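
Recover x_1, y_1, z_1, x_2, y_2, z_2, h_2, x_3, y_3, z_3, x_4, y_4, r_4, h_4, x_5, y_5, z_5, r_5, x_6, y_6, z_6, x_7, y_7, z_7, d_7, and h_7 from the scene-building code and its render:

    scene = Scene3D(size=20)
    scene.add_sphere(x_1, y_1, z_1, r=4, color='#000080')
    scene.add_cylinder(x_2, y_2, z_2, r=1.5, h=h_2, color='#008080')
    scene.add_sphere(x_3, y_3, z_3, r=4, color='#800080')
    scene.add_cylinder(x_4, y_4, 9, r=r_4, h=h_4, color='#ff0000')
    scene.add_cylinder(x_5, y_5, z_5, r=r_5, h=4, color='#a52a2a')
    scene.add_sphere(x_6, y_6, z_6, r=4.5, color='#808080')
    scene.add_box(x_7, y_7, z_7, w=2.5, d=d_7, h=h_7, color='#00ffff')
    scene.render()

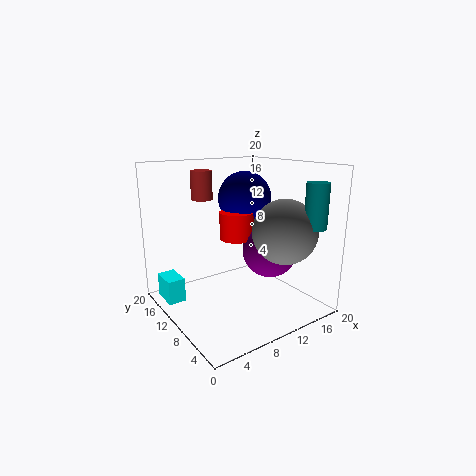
x_1 = 14
y_1 = 14
z_1 = 14.5
x_2 = 17
y_2 = 2.5
z_2 = 12
h_2 = 6
x_3 = 15
y_3 = 9
z_3 = 7.5
x_4 = 11.5
y_4 = 12.5
r_4 = 2.5
h_4 = 4
x_5 = 7
y_5 = 14.5
z_5 = 15
r_5 = 1.5
x_6 = 15
y_6 = 6
z_6 = 11
x_7 = 1
y_7 = 14
z_7 = 0.5
d_7 = 4
h_7 = 3.5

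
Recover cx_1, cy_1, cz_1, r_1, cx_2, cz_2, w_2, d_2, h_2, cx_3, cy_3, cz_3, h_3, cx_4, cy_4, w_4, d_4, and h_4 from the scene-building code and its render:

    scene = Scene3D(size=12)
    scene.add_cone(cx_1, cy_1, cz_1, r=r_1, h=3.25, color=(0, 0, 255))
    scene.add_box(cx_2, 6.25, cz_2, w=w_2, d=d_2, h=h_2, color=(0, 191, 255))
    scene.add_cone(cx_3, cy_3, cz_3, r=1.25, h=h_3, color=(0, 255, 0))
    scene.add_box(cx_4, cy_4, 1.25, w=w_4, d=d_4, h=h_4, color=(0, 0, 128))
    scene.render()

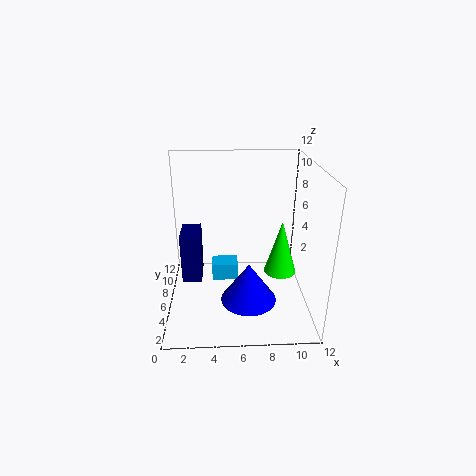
cx_1 = 6.75
cy_1 = 3.75
cz_1 = 1.5
r_1 = 2.25
cx_2 = 3.75
cz_2 = 1.75
w_2 = 2.25
d_2 = 1.75
h_2 = 1.5
cx_3 = 9.25
cy_3 = 4
cz_3 = 4
h_3 = 4.25
cx_4 = 1
cy_4 = 6.75
w_4 = 1.75
d_4 = 3
h_4 = 4.5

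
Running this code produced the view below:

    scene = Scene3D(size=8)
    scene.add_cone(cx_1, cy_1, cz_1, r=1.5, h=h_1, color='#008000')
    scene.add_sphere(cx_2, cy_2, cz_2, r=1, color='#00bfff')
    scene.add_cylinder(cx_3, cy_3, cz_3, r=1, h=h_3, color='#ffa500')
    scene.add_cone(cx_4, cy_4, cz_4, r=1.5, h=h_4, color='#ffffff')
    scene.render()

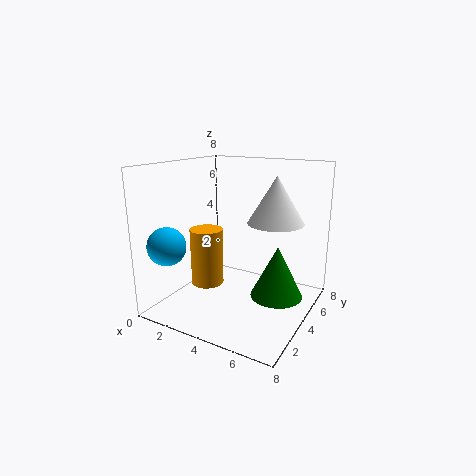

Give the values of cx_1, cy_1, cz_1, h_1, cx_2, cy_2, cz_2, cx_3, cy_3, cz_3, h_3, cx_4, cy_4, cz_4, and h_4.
cx_1 = 6, cy_1 = 5, cz_1 = 0.5, h_1 = 3, cx_2 = 1.5, cy_2 = 1, cz_2 = 4, cx_3 = 1.5, cy_3 = 4.5, cz_3 = 0.5, h_3 = 3.5, cx_4 = 6, cy_4 = 4.5, cz_4 = 5, h_4 = 2.5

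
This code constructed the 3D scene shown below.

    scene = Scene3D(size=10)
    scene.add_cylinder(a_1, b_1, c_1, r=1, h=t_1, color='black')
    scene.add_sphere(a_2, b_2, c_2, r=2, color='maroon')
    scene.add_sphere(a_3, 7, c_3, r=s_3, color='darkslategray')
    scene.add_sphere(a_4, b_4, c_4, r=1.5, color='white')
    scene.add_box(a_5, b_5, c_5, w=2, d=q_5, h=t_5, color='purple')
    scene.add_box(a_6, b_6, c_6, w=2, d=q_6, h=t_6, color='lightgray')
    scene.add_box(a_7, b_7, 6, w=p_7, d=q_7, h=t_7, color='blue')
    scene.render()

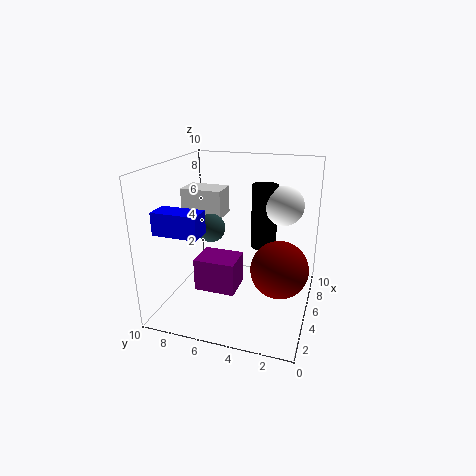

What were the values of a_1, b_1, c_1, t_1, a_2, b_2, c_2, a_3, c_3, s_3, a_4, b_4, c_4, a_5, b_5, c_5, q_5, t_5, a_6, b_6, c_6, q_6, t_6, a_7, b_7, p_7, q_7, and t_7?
a_1 = 8.5; b_1 = 4; c_1 = 3; t_1 = 5; a_2 = 5; b_2 = 2; c_2 = 3; a_3 = 5; c_3 = 5.5; s_3 = 1; a_4 = 8.5; b_4 = 2.5; c_4 = 6.5; a_5 = 1; b_5 = 4; c_5 = 3; q_5 = 2.5; t_5 = 2; a_6 = 5.5; b_6 = 6.5; c_6 = 6; q_6 = 3; t_6 = 2; a_7 = 1.5; b_7 = 6.5; p_7 = 1.5; q_7 = 3; t_7 = 1.5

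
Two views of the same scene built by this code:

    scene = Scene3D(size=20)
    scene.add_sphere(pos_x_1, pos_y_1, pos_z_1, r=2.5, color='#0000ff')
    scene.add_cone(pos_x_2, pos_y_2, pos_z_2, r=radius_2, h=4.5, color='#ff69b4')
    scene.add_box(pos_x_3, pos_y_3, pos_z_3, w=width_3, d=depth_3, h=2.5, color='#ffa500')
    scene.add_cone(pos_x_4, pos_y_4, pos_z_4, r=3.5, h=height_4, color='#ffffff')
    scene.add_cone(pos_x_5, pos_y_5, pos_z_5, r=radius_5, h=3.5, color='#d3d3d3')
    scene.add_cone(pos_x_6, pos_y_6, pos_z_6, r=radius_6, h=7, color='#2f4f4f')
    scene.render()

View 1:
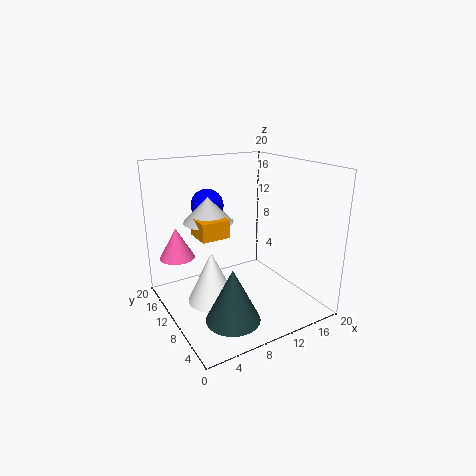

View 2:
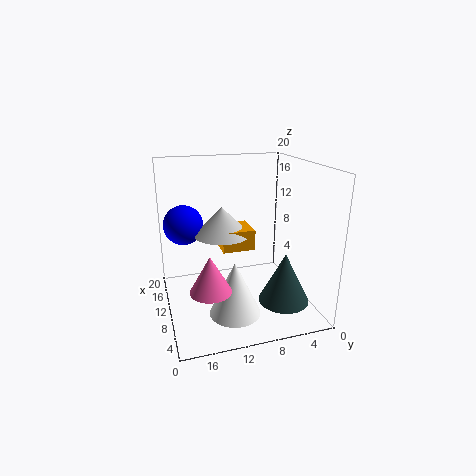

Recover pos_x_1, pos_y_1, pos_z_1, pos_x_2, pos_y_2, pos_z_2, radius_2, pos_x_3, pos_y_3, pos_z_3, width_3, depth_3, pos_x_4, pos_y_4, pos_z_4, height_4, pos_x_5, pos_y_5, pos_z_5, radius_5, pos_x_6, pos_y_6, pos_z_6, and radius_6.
pos_x_1 = 9, pos_y_1 = 17.5, pos_z_1 = 13, pos_x_2 = 3, pos_y_2 = 15.5, pos_z_2 = 6.5, radius_2 = 2.5, pos_x_3 = 4.5, pos_y_3 = 9.5, pos_z_3 = 10.5, width_3 = 4, depth_3 = 4, pos_x_4 = 6.5, pos_y_4 = 11.5, pos_z_4 = 0.5, height_4 = 7.5, pos_x_5 = 7, pos_y_5 = 13, pos_z_5 = 12, radius_5 = 3.5, pos_x_6 = 6, pos_y_6 = 4.5, pos_z_6 = 1.5, radius_6 = 3.5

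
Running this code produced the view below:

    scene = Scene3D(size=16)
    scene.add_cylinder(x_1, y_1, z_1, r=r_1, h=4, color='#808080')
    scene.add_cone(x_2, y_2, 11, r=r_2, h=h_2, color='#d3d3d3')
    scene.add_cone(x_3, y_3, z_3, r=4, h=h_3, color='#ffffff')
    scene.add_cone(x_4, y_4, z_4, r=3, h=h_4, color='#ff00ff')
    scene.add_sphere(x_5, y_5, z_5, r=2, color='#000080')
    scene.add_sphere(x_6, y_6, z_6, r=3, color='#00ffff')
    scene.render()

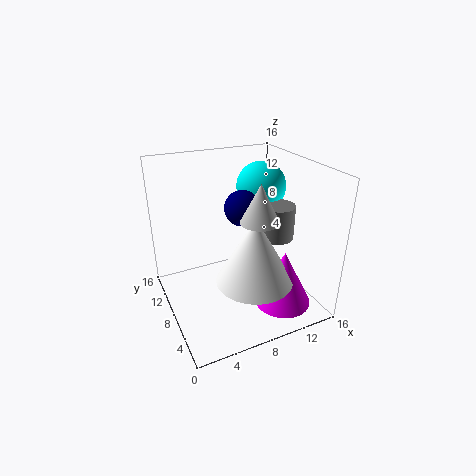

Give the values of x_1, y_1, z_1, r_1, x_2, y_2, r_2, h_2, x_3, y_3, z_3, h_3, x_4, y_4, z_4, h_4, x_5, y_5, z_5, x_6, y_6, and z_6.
x_1 = 13
y_1 = 8
z_1 = 7
r_1 = 2
x_2 = 9
y_2 = 5
r_2 = 2
h_2 = 4
x_3 = 8
y_3 = 4
z_3 = 5
h_3 = 7
x_4 = 11
y_4 = 3
z_4 = 2
h_4 = 6
x_5 = 9
y_5 = 9
z_5 = 11
x_6 = 13
y_6 = 12
z_6 = 12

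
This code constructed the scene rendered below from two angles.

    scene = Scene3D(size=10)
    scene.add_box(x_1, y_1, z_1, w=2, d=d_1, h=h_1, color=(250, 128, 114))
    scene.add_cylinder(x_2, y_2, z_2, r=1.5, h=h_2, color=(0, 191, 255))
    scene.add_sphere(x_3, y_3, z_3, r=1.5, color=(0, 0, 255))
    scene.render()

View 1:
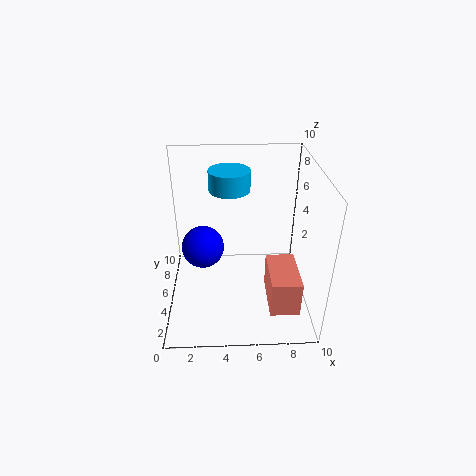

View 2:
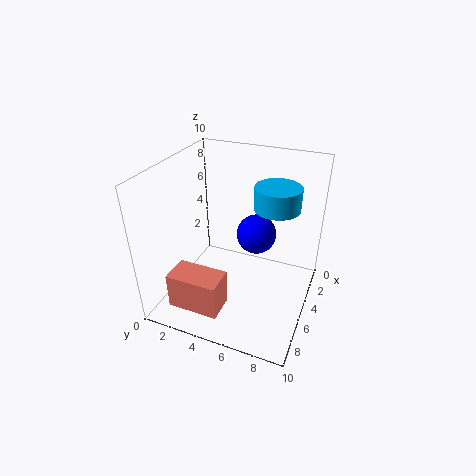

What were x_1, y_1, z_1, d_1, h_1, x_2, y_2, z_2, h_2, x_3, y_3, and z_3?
x_1 = 7, y_1 = 1.5, z_1 = 1, d_1 = 3.5, h_1 = 2.5, x_2 = 4.5, y_2 = 7.5, z_2 = 7.5, h_2 = 1.5, x_3 = 2.5, y_3 = 5.5, z_3 = 4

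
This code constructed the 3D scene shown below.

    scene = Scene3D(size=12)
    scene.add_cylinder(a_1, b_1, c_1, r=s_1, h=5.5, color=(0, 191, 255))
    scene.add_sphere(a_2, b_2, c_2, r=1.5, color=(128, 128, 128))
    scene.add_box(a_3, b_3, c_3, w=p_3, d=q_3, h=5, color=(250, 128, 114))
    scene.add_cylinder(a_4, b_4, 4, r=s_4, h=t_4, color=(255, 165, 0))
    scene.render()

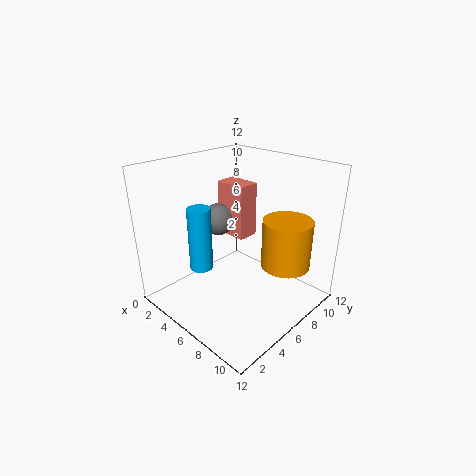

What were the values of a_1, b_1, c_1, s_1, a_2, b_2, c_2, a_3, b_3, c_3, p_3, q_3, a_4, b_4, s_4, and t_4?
a_1 = 3.5; b_1 = 4; c_1 = 3; s_1 = 1; a_2 = 2; b_2 = 7.5; c_2 = 6; a_3 = 1.5; b_3 = 8; c_3 = 4.5; p_3 = 3; q_3 = 2; a_4 = 9.5; b_4 = 8; s_4 = 2; t_4 = 4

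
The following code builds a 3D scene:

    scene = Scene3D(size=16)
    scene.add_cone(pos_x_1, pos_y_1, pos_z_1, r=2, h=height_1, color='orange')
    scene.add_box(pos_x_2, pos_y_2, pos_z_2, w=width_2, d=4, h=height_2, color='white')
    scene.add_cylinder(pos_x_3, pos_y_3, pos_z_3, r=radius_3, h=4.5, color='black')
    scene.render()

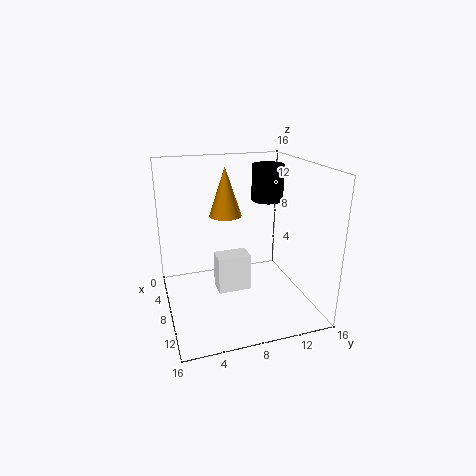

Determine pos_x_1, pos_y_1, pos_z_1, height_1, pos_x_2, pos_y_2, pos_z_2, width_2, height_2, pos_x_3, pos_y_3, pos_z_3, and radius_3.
pos_x_1 = 3
pos_y_1 = 8
pos_z_1 = 9
height_1 = 6
pos_x_2 = 4.5
pos_y_2 = 6
pos_z_2 = 0.5
width_2 = 2.5
height_2 = 4.5
pos_x_3 = 3
pos_y_3 = 13.5
pos_z_3 = 10.5
radius_3 = 2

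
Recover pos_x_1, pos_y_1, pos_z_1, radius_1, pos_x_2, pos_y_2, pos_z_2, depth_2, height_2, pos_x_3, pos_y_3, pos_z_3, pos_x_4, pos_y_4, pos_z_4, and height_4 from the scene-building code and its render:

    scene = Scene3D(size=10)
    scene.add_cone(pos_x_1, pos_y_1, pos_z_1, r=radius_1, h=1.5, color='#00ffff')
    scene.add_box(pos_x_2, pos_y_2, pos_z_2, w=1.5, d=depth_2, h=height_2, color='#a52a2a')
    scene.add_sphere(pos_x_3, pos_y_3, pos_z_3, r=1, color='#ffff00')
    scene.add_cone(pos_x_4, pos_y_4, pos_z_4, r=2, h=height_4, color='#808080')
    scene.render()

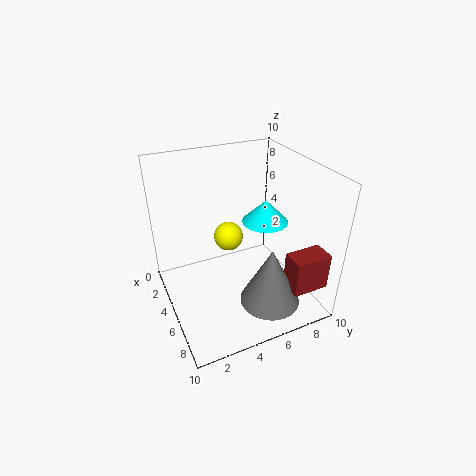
pos_x_1 = 6; pos_y_1 = 6.5; pos_z_1 = 6.5; radius_1 = 1.5; pos_x_2 = 8; pos_y_2 = 7; pos_z_2 = 2.5; depth_2 = 2.5; height_2 = 2.5; pos_x_3 = 4.5; pos_y_3 = 4.5; pos_z_3 = 5; pos_x_4 = 8; pos_y_4 = 6; pos_z_4 = 1.5; height_4 = 4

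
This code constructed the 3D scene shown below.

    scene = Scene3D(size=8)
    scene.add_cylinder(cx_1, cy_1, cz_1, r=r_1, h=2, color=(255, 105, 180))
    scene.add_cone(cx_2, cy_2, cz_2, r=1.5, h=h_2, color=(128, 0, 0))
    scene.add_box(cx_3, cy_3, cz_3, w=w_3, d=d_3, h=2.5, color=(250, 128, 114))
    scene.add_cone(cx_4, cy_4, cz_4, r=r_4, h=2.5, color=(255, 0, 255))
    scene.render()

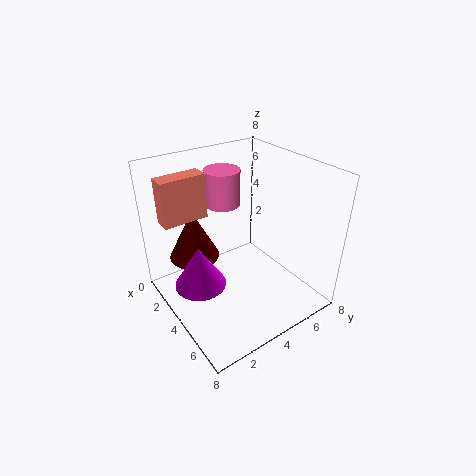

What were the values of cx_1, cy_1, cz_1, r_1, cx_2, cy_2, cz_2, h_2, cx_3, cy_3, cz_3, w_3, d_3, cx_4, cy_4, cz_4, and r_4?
cx_1 = 2.5, cy_1 = 4, cz_1 = 5.5, r_1 = 1, cx_2 = 1.5, cy_2 = 2.5, cz_2 = 2, h_2 = 3, cx_3 = 1.5, cy_3 = 0.5, cz_3 = 5, w_3 = 1, d_3 = 2.5, cx_4 = 3, cy_4 = 2, cz_4 = 1, r_4 = 1.5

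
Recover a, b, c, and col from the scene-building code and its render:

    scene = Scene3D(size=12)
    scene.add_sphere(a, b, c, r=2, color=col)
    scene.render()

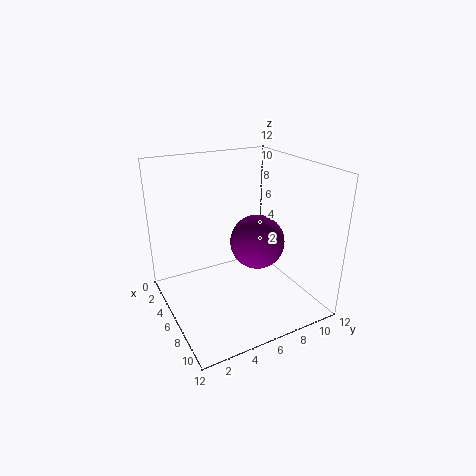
a = 9
b = 6
c = 7
col = 'purple'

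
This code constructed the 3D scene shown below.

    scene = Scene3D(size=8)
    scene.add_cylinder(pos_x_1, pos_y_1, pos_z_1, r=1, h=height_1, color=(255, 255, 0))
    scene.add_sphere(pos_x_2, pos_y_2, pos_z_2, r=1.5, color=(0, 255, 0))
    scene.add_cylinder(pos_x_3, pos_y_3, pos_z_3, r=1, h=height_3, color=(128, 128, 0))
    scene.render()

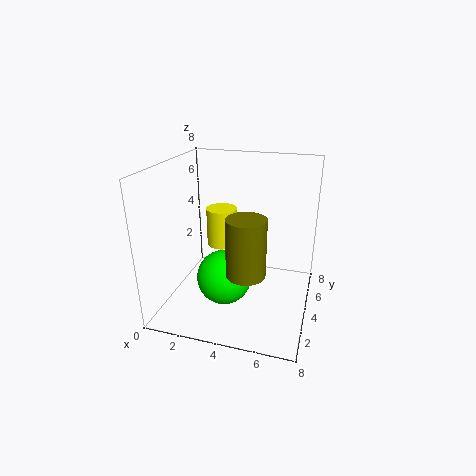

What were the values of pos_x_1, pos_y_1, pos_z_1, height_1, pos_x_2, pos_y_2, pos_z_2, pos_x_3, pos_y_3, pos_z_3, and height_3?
pos_x_1 = 2
pos_y_1 = 7
pos_z_1 = 2
height_1 = 2.5
pos_x_2 = 3.5
pos_y_2 = 3
pos_z_2 = 2
pos_x_3 = 5
pos_y_3 = 2
pos_z_3 = 3
height_3 = 3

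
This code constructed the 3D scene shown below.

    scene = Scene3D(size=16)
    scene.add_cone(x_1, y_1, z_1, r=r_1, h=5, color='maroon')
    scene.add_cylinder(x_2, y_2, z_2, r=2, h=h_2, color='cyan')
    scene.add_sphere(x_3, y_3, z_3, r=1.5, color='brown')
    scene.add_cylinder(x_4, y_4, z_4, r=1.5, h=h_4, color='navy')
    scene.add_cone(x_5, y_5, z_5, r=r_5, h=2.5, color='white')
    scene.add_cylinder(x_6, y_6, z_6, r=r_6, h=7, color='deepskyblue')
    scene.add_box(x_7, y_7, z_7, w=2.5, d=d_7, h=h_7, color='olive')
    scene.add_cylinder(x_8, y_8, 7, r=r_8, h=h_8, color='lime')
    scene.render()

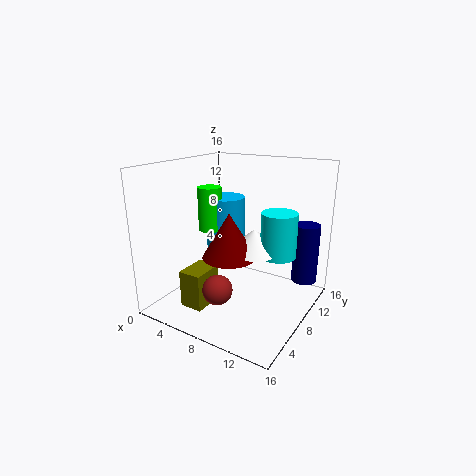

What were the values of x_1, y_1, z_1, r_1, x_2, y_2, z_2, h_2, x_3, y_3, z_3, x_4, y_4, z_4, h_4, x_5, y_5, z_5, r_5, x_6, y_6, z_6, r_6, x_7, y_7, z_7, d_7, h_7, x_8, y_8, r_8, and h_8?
x_1 = 7.5, y_1 = 7, z_1 = 6, r_1 = 3, x_2 = 12, y_2 = 10, z_2 = 6, h_2 = 5, x_3 = 9, y_3 = 2.5, z_3 = 4.5, x_4 = 14, y_4 = 13.5, z_4 = 2, h_4 = 7, x_5 = 9.5, y_5 = 9, z_5 = 6.5, r_5 = 3, x_6 = 3, y_6 = 13, z_6 = 4, r_6 = 2.5, x_7 = 4.5, y_7 = 2, z_7 = 1.5, d_7 = 3.5, h_7 = 4, x_8 = 2, y_8 = 11, r_8 = 1.5, h_8 = 5.5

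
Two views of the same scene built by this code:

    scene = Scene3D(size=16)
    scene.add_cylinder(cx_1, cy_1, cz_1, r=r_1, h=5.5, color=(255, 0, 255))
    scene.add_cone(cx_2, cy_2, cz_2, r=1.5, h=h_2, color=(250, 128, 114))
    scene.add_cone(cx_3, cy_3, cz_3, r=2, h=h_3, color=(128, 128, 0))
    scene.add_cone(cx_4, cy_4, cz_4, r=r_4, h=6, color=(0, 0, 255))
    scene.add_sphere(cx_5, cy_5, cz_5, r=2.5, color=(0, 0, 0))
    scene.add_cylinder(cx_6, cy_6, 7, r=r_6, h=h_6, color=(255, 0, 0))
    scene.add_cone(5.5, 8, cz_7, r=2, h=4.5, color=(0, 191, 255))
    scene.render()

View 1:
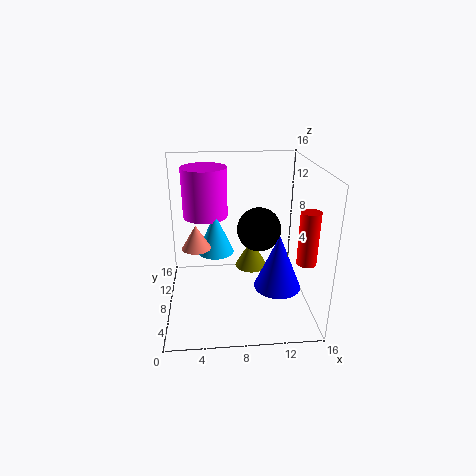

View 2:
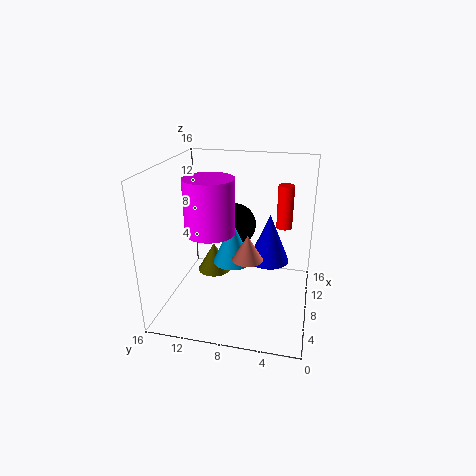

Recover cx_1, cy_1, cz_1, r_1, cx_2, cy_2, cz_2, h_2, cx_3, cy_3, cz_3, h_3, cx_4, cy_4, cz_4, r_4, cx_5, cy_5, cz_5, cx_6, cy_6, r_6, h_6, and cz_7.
cx_1 = 4.5
cy_1 = 10
cz_1 = 10
r_1 = 2.5
cx_2 = 3.5
cy_2 = 6
cz_2 = 8
h_2 = 2.5
cx_3 = 10
cy_3 = 11.5
cz_3 = 2.5
h_3 = 3.5
cx_4 = 12
cy_4 = 5
cz_4 = 3.5
r_4 = 2.5
cx_5 = 10.5
cy_5 = 9
cz_5 = 8.5
cx_6 = 14.5
cy_6 = 3.5
r_6 = 1
h_6 = 5.5
cz_7 = 6.5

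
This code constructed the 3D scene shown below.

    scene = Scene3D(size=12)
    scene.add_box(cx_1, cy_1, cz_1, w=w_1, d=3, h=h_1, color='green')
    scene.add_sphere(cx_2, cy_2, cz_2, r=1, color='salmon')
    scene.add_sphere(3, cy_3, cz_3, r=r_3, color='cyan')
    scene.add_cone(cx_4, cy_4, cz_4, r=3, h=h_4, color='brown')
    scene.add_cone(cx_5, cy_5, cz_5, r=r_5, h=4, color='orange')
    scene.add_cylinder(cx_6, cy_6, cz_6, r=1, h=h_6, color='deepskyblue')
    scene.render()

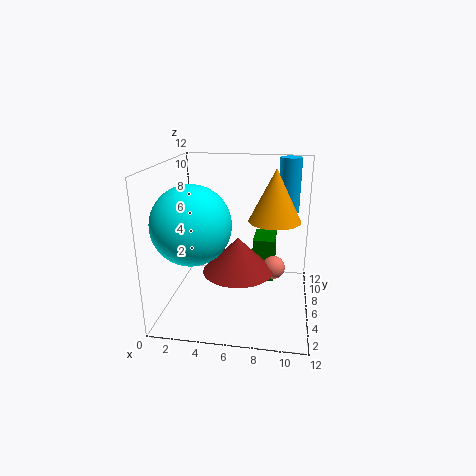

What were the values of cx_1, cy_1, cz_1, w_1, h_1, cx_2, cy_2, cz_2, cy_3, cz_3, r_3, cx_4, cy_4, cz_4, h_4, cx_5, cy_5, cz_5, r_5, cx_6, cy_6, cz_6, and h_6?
cx_1 = 7
cy_1 = 8
cz_1 = 1
w_1 = 2
h_1 = 4
cx_2 = 9
cy_2 = 7
cz_2 = 3
cy_3 = 3
cz_3 = 8
r_3 = 3
cx_4 = 6
cy_4 = 6
cz_4 = 3
h_4 = 3
cx_5 = 9
cy_5 = 5
cz_5 = 8
r_5 = 2
cx_6 = 10
cy_6 = 11
cz_6 = 7
h_6 = 5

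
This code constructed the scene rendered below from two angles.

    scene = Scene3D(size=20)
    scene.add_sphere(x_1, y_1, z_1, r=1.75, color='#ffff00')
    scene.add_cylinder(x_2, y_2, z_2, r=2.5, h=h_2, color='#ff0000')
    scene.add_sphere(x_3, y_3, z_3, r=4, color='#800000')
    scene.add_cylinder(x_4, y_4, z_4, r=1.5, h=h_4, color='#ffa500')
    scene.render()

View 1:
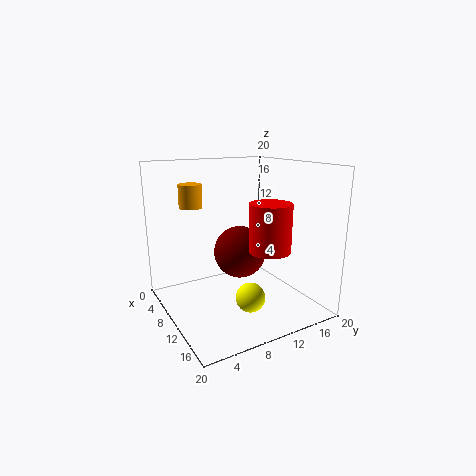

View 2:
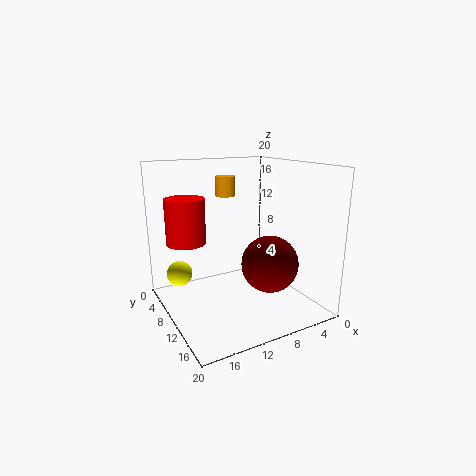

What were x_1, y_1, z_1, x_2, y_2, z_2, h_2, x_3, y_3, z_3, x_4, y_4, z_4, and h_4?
x_1 = 17.75
y_1 = 7.25
z_1 = 5.25
x_2 = 17.5
y_2 = 10
z_2 = 10.5
h_2 = 5.75
x_3 = 6.25
y_3 = 12.5
z_3 = 6.25
x_4 = 8.75
y_4 = 3.75
z_4 = 14.75
h_4 = 3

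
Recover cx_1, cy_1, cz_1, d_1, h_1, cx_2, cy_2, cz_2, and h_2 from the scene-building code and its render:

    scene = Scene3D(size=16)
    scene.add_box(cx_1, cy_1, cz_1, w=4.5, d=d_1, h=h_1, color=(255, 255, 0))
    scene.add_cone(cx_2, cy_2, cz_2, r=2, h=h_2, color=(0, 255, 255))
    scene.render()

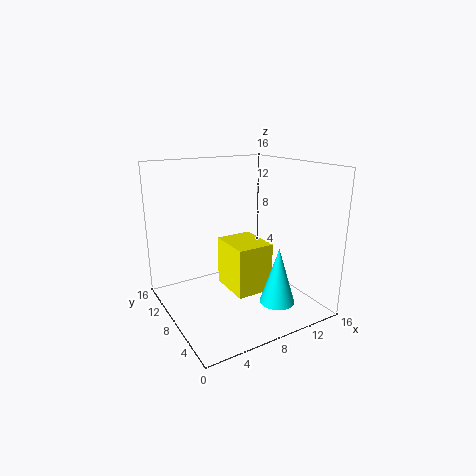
cx_1 = 8
cy_1 = 7.5
cz_1 = 0.5
d_1 = 5.5
h_1 = 6
cx_2 = 11.5
cy_2 = 5
cz_2 = 0.5
h_2 = 6.5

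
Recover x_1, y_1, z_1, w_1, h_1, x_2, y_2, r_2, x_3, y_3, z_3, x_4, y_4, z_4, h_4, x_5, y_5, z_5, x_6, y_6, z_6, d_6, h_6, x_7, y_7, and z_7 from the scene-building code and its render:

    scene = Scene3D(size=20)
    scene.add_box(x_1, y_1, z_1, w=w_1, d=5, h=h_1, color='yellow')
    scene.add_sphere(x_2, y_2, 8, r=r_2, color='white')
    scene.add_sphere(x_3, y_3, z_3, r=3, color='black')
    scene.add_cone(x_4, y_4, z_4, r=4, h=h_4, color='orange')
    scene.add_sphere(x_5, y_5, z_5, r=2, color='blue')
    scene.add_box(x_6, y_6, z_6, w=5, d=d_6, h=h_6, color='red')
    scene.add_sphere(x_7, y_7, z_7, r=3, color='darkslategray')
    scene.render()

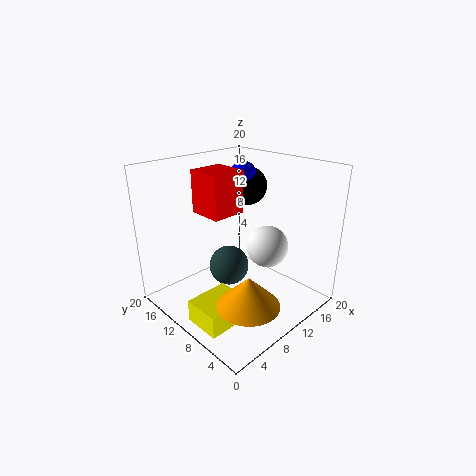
x_1 = 1
y_1 = 5
z_1 = 1
w_1 = 6
h_1 = 3
x_2 = 14
y_2 = 8
r_2 = 3
x_3 = 17
y_3 = 15
z_3 = 15
x_4 = 6
y_4 = 4
z_4 = 4
h_4 = 4
x_5 = 16
y_5 = 15
z_5 = 17
x_6 = 7
y_6 = 11
z_6 = 13
d_6 = 5
h_6 = 6
x_7 = 11
y_7 = 13
z_7 = 4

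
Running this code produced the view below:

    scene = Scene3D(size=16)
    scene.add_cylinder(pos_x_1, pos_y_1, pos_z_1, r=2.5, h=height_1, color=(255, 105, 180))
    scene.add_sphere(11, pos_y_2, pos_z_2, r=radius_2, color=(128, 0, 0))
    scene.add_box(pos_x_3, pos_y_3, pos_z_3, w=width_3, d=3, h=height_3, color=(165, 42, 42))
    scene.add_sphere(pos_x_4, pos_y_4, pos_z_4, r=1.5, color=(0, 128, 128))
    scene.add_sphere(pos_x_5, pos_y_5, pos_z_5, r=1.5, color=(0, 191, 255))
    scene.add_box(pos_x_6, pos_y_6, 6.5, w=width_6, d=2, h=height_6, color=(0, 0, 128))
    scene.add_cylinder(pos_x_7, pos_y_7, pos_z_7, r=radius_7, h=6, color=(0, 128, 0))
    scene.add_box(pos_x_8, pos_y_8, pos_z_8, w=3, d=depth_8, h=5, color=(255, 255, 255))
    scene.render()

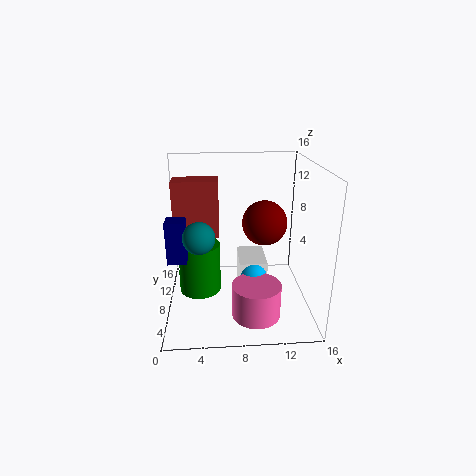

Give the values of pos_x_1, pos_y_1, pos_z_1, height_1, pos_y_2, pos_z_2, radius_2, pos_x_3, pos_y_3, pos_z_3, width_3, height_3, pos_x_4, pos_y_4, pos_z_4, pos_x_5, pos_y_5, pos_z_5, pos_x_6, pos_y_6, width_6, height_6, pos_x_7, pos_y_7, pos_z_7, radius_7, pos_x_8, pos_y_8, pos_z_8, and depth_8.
pos_x_1 = 9.5; pos_y_1 = 3; pos_z_1 = 1.5; height_1 = 3.5; pos_y_2 = 8.5; pos_z_2 = 9.5; radius_2 = 2.5; pos_x_3 = 0.5; pos_y_3 = 11.5; pos_z_3 = 6.5; width_3 = 5.5; height_3 = 7; pos_x_4 = 4; pos_y_4 = 2.5; pos_z_4 = 10.5; pos_x_5 = 9.5; pos_y_5 = 6; pos_z_5 = 4.5; pos_x_6 = 0.5; pos_y_6 = 5; width_6 = 2; height_6 = 4.5; pos_x_7 = 3.5; pos_y_7 = 10; pos_z_7 = 0.5; radius_7 = 2.5; pos_x_8 = 8; pos_y_8 = 5.5; pos_z_8 = 1; depth_8 = 4.5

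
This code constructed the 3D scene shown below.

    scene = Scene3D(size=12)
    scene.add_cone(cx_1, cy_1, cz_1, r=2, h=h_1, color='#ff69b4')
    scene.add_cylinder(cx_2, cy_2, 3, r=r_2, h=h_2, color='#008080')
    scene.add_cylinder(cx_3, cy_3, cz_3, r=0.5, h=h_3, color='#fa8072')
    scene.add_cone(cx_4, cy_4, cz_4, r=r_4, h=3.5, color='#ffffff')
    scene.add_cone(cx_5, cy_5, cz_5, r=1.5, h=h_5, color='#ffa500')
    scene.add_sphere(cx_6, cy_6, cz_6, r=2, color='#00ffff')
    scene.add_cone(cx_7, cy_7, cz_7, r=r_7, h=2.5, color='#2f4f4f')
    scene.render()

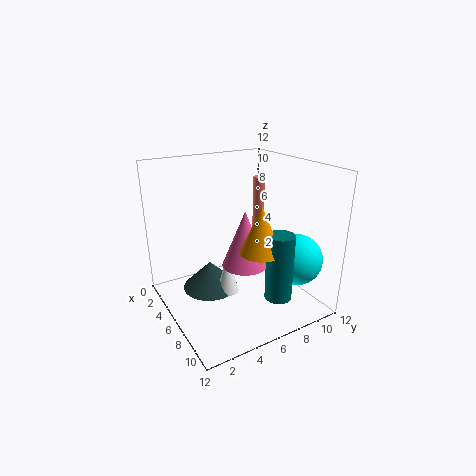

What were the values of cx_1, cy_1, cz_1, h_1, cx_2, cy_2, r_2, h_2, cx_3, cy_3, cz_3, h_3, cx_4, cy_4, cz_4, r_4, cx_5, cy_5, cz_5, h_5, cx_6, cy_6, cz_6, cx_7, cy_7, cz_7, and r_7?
cx_1 = 5.5, cy_1 = 7, cz_1 = 3, h_1 = 5, cx_2 = 11, cy_2 = 6.5, r_2 = 1, h_2 = 5, cx_3 = 4.5, cy_3 = 9, cz_3 = 5.5, h_3 = 5, cx_4 = 5, cy_4 = 5.5, cz_4 = 0.5, r_4 = 1, cx_5 = 10, cy_5 = 5.5, cz_5 = 6.5, h_5 = 3.5, cx_6 = 10, cy_6 = 9, cz_6 = 5, cx_7 = 3.5, cy_7 = 4.5, cz_7 = 0.5, r_7 = 2.5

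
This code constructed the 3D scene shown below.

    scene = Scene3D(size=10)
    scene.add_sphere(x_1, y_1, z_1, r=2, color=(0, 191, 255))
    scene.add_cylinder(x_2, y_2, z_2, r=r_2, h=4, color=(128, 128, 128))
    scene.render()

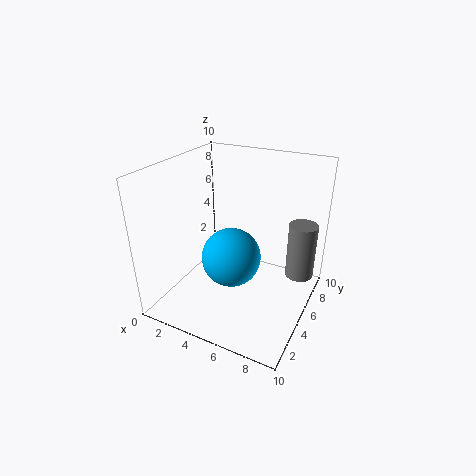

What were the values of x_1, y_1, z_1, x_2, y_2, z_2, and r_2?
x_1 = 5
y_1 = 4
z_1 = 4
x_2 = 9
y_2 = 7
z_2 = 2
r_2 = 1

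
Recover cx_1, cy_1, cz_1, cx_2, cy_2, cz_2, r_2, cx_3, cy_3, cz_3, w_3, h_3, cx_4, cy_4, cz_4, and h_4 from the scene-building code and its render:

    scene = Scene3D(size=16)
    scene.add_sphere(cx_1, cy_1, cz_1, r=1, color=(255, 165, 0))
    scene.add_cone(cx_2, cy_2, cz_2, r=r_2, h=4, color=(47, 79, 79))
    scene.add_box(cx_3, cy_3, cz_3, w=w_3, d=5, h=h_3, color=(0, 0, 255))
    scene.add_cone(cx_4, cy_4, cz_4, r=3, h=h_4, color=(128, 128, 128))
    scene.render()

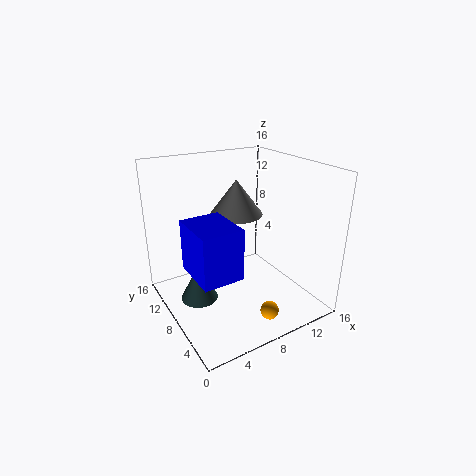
cx_1 = 9
cy_1 = 3
cz_1 = 1
cx_2 = 3
cy_2 = 8
cz_2 = 2
r_2 = 2
cx_3 = 1
cy_3 = 2
cz_3 = 7
w_3 = 4
h_3 = 5
cx_4 = 9
cy_4 = 10
cz_4 = 10
h_4 = 4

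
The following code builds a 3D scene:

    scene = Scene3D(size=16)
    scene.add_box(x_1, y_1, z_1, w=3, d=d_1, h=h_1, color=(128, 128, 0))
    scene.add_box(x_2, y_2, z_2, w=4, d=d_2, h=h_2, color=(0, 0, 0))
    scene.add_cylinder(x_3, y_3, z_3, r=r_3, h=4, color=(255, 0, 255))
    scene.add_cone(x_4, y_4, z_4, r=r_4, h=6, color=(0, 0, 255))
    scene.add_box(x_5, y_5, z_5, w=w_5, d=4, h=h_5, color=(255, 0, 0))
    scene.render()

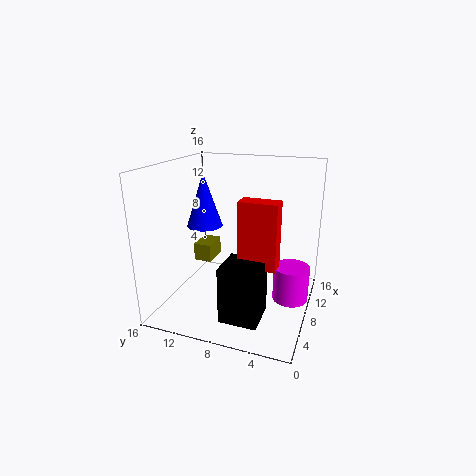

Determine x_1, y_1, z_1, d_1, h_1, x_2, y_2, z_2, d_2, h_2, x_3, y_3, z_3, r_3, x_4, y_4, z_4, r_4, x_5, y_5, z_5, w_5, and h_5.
x_1 = 7, y_1 = 11, z_1 = 5, d_1 = 2, h_1 = 2, x_2 = 2, y_2 = 4, z_2 = 1, d_2 = 4, h_2 = 6, x_3 = 9, y_3 = 2, z_3 = 1, r_3 = 2, x_4 = 8, y_4 = 12, z_4 = 9, r_4 = 2, x_5 = 5, y_5 = 3, z_5 = 6, w_5 = 2, h_5 = 7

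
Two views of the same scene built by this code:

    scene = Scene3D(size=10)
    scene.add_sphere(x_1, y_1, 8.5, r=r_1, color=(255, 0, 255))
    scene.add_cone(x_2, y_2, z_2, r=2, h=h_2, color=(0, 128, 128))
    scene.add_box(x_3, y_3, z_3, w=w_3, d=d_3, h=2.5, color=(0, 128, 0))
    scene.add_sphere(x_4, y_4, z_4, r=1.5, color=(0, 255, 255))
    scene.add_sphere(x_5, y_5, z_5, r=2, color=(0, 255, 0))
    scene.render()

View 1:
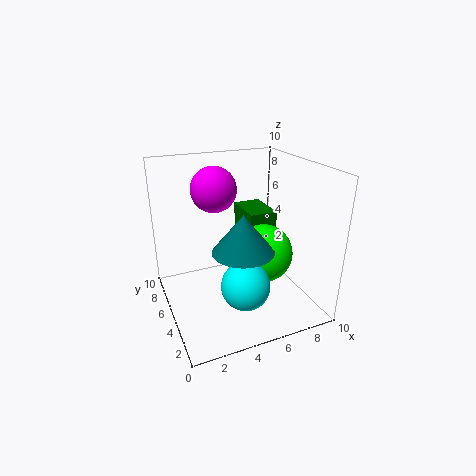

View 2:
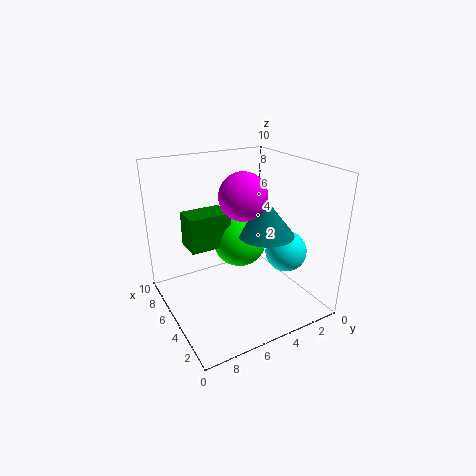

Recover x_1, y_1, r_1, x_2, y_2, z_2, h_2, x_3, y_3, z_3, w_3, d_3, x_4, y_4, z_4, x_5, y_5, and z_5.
x_1 = 3.5, y_1 = 5.5, r_1 = 1.5, x_2 = 4.5, y_2 = 3, z_2 = 5, h_2 = 2.5, x_3 = 6, y_3 = 5, z_3 = 4, w_3 = 2, d_3 = 3, x_4 = 4, y_4 = 1.5, z_4 = 3.5, x_5 = 6.5, y_5 = 4, z_5 = 4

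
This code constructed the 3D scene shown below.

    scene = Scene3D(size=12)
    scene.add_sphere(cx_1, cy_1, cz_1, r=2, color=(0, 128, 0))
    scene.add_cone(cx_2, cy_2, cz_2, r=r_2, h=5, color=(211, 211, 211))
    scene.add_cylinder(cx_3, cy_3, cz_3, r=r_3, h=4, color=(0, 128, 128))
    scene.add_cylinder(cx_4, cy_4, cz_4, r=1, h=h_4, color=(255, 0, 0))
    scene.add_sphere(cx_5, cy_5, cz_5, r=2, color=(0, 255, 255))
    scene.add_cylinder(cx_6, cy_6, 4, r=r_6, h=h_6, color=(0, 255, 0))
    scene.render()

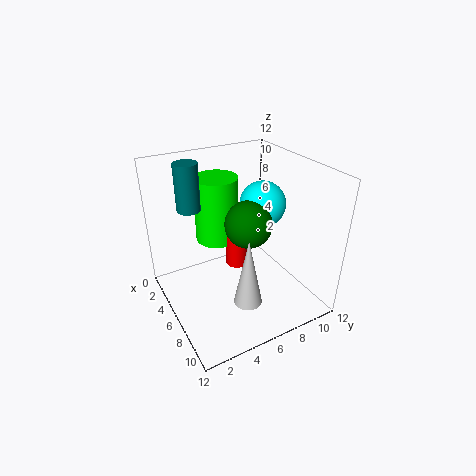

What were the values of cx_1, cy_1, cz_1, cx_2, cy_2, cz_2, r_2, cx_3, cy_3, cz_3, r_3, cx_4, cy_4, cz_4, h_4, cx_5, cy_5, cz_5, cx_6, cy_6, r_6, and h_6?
cx_1 = 6
cy_1 = 7
cz_1 = 7
cx_2 = 11
cy_2 = 4
cz_2 = 4
r_2 = 1
cx_3 = 3
cy_3 = 3
cz_3 = 8
r_3 = 1
cx_4 = 4
cy_4 = 7
cz_4 = 2
h_4 = 3
cx_5 = 5
cy_5 = 9
cz_5 = 8
cx_6 = 2
cy_6 = 6
r_6 = 2
h_6 = 6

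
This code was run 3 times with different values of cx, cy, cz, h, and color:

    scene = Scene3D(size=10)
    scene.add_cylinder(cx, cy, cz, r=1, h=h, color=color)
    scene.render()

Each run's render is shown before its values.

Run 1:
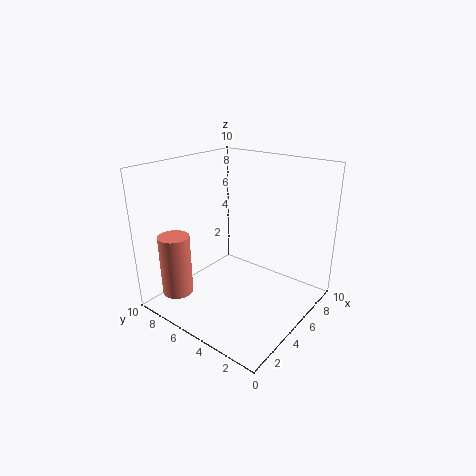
cx = 1
cy = 7
cz = 2
h = 4
color = 'salmon'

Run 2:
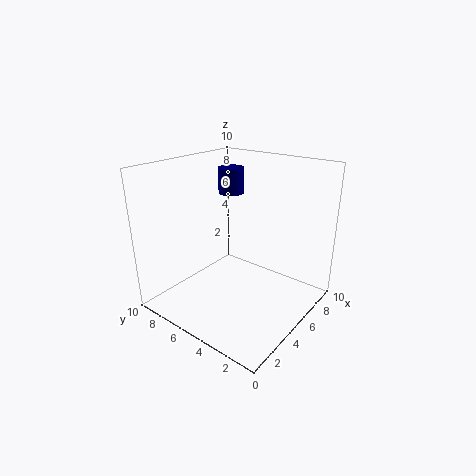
cx = 8
cy = 8
cz = 7
h = 2
color = 'navy'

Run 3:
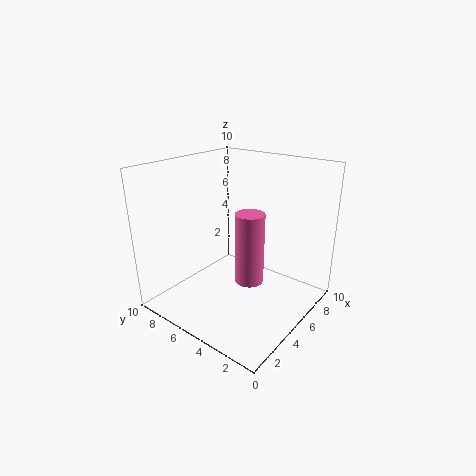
cx = 5
cy = 4
cz = 2
h = 5
color = 'hotpink'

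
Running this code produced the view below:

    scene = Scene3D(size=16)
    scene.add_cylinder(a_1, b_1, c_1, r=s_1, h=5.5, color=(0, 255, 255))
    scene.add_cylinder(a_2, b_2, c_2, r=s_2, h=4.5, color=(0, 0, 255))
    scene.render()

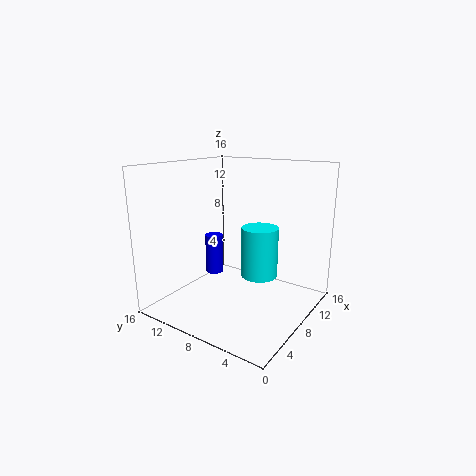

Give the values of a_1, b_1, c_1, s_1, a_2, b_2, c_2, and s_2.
a_1 = 8.5; b_1 = 5.5; c_1 = 4; s_1 = 2; a_2 = 7.5; b_2 = 11; c_2 = 3.5; s_2 = 1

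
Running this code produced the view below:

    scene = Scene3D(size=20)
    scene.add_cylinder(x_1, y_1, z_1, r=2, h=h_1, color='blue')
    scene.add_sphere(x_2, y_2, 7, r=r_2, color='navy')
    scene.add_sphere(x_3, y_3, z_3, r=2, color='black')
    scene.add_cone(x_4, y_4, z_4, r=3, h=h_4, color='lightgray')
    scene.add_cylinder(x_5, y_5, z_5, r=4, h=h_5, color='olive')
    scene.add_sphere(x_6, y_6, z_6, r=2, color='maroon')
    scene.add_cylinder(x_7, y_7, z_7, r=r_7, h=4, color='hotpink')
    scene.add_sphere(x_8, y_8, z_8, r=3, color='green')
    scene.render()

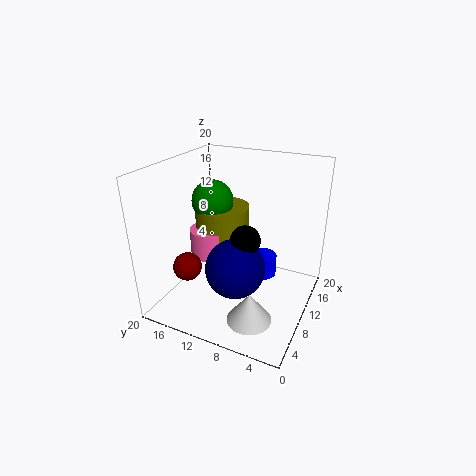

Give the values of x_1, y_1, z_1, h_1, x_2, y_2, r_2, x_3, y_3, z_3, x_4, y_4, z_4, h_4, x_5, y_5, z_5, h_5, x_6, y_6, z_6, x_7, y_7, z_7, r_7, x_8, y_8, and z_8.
x_1 = 12
y_1 = 7
z_1 = 4
h_1 = 3
x_2 = 7
y_2 = 9
r_2 = 4
x_3 = 8
y_3 = 8
z_3 = 11
x_4 = 5
y_4 = 6
z_4 = 1
h_4 = 4
x_5 = 13
y_5 = 14
z_5 = 8
h_5 = 5
x_6 = 6
y_6 = 16
z_6 = 6
x_7 = 11
y_7 = 15
z_7 = 6
r_7 = 3
x_8 = 12
y_8 = 15
z_8 = 14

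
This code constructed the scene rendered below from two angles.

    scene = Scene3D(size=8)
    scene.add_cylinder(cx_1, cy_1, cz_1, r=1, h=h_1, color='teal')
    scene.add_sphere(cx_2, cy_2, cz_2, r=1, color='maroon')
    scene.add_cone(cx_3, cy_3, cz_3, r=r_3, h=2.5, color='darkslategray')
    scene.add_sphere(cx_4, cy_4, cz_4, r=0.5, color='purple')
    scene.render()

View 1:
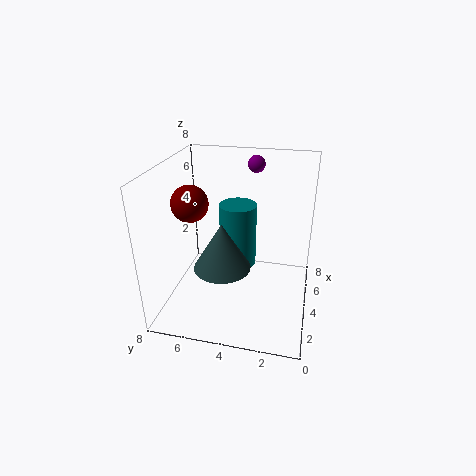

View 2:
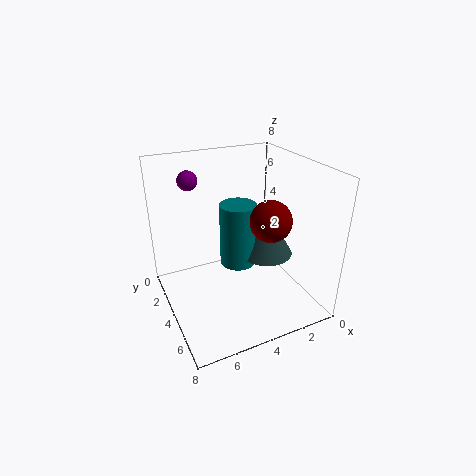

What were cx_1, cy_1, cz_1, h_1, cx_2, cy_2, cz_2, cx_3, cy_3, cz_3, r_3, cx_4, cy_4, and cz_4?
cx_1 = 4; cy_1 = 4; cz_1 = 2.5; h_1 = 3.5; cx_2 = 3.5; cy_2 = 6.5; cz_2 = 6; cx_3 = 2.5; cy_3 = 4.5; cz_3 = 3; r_3 = 1.5; cx_4 = 6.5; cy_4 = 3.5; cz_4 = 7.5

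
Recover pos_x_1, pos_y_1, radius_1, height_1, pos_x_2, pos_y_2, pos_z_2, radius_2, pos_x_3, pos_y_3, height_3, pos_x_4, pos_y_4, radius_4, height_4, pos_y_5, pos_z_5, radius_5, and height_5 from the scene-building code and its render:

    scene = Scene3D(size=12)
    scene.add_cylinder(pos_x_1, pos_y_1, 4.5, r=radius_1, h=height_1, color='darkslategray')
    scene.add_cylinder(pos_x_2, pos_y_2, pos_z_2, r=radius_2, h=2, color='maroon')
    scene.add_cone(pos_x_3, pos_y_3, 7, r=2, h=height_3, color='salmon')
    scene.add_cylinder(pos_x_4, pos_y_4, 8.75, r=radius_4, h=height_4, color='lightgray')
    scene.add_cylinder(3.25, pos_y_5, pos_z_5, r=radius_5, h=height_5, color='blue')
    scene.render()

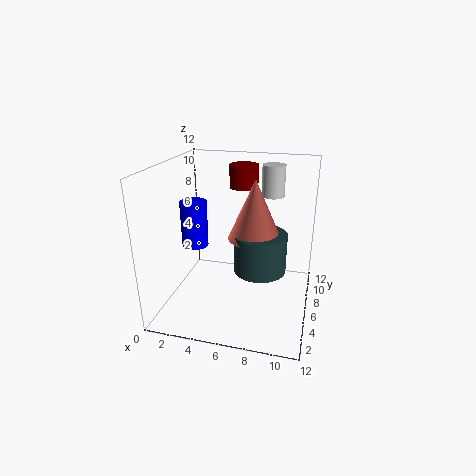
pos_x_1 = 8.25
pos_y_1 = 4
radius_1 = 2
height_1 = 3
pos_x_2 = 5.75
pos_y_2 = 9
pos_z_2 = 9.5
radius_2 = 1.25
pos_x_3 = 7.75
pos_y_3 = 4.25
height_3 = 4.5
pos_x_4 = 8.25
pos_y_4 = 9.5
radius_4 = 1
height_4 = 2.75
pos_y_5 = 3.5
pos_z_5 = 6.25
radius_5 = 1
height_5 = 3.5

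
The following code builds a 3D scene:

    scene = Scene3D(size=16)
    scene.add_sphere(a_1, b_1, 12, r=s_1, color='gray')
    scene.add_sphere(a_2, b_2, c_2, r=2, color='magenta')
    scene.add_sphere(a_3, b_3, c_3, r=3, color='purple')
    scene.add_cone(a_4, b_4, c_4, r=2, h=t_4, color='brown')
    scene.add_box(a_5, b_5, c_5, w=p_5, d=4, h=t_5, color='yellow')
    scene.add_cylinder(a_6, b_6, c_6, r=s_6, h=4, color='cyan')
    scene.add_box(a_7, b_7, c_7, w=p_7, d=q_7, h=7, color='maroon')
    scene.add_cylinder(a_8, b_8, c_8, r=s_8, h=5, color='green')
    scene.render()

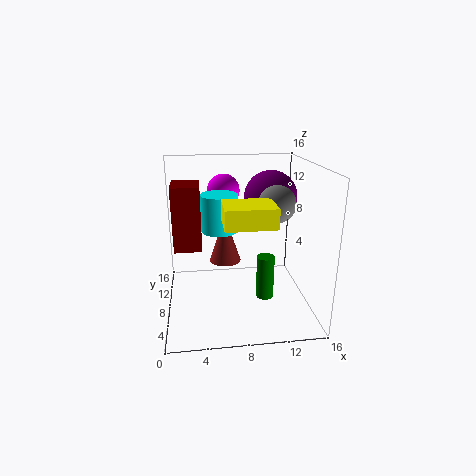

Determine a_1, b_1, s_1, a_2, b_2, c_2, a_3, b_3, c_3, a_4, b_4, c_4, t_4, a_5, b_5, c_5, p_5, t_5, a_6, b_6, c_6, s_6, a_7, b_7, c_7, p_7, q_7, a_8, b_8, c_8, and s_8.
a_1 = 12; b_1 = 7; s_1 = 2; a_2 = 7; b_2 = 14; c_2 = 12; a_3 = 12; b_3 = 10; c_3 = 12; a_4 = 7; b_4 = 13; c_4 = 3; t_4 = 6; a_5 = 6; b_5 = 2; c_5 = 11; p_5 = 5; t_5 = 2; a_6 = 6; b_6 = 8; c_6 = 9; s_6 = 2; a_7 = 1; b_7 = 7; c_7 = 7; p_7 = 3; q_7 = 4; a_8 = 11; b_8 = 7; c_8 = 1; s_8 = 1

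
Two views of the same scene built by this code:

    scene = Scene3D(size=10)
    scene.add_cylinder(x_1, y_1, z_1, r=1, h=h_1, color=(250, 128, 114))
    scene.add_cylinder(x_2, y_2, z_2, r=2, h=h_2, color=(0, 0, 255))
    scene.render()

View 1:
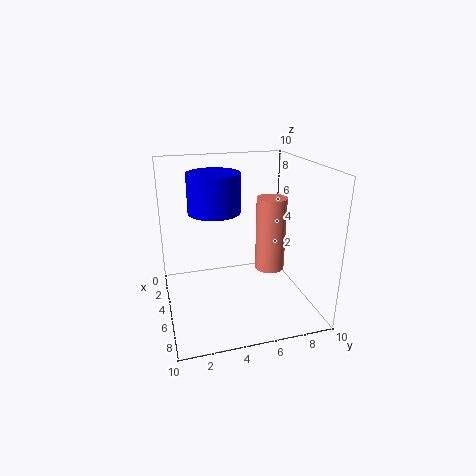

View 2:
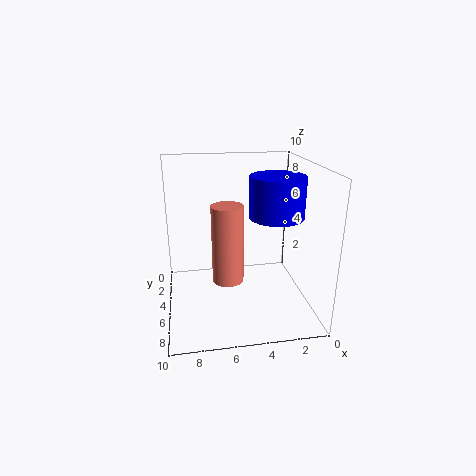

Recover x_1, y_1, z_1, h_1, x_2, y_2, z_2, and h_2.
x_1 = 6; y_1 = 7; z_1 = 3; h_1 = 5; x_2 = 2; y_2 = 4; z_2 = 6; h_2 = 3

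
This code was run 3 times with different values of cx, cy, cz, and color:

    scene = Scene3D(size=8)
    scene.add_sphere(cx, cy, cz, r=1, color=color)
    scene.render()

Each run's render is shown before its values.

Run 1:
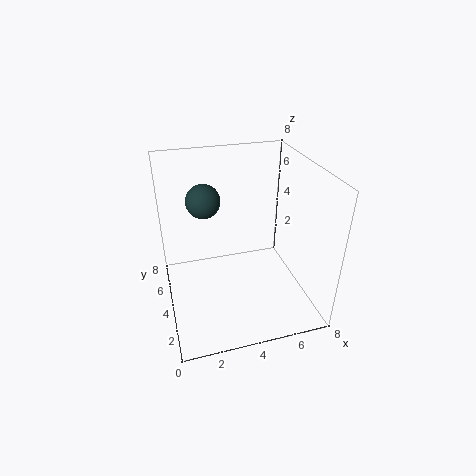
cx = 2.5, cy = 6, cz = 5.5, color = 'darkslategray'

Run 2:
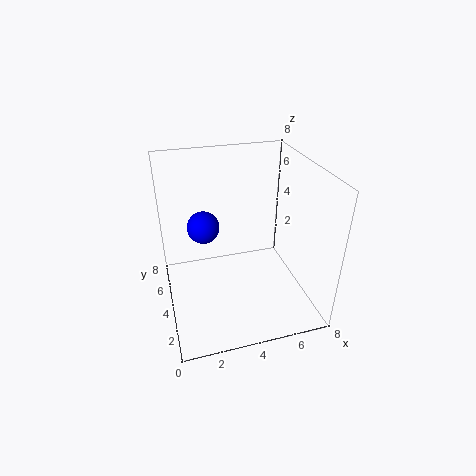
cx = 2.5, cy = 6.5, cz = 3.5, color = 'blue'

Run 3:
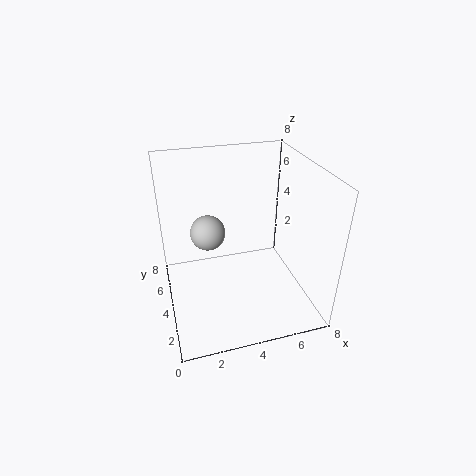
cx = 2.5, cy = 5, cz = 4, color = 'lightgray'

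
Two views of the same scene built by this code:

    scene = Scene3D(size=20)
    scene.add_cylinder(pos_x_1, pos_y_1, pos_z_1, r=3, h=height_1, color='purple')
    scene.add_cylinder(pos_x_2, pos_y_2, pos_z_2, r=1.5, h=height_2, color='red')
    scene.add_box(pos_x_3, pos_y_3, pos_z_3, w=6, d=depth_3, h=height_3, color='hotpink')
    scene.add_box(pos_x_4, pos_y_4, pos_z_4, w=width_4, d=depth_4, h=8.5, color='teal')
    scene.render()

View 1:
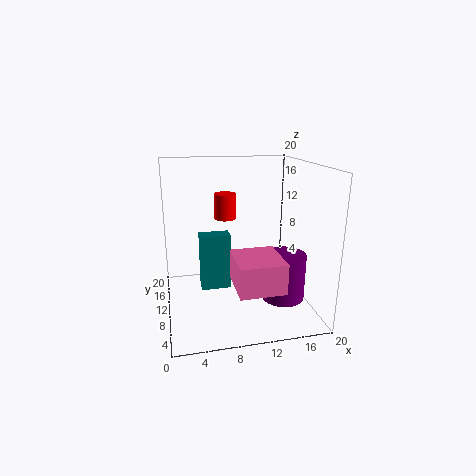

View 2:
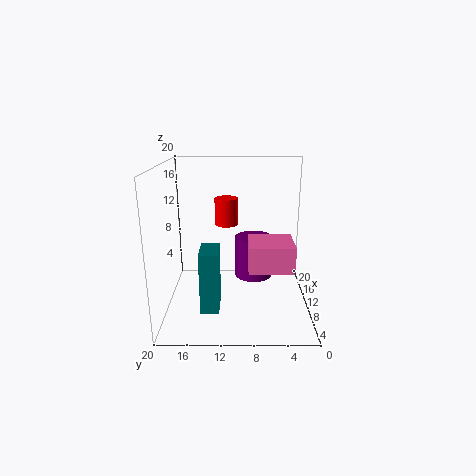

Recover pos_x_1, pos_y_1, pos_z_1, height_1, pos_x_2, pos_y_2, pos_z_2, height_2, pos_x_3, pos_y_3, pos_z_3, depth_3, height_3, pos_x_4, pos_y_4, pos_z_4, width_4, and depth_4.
pos_x_1 = 16, pos_y_1 = 7.5, pos_z_1 = 1.5, height_1 = 6.5, pos_x_2 = 8.5, pos_y_2 = 11.5, pos_z_2 = 12.5, height_2 = 3.5, pos_x_3 = 8.5, pos_y_3 = 2, pos_z_3 = 5, depth_3 = 6.5, height_3 = 4, pos_x_4 = 5, pos_y_4 = 12.5, pos_z_4 = 1, width_4 = 4.5, depth_4 = 2.5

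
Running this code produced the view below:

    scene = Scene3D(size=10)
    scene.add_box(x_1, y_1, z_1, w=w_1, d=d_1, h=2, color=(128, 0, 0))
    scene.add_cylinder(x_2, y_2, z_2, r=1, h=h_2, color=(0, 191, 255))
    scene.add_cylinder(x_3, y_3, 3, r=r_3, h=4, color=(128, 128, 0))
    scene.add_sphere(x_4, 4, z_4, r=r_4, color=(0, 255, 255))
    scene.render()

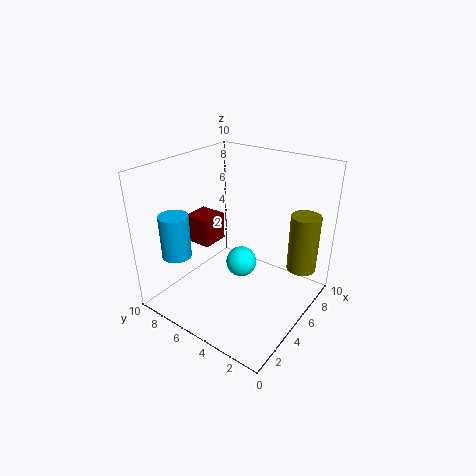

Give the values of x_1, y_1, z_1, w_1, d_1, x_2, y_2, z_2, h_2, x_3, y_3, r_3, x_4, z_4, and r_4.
x_1 = 4, y_1 = 7, z_1 = 4, w_1 = 2, d_1 = 2, x_2 = 2, y_2 = 8, z_2 = 4, h_2 = 3, x_3 = 7, y_3 = 1, r_3 = 1, x_4 = 4, z_4 = 4, r_4 = 1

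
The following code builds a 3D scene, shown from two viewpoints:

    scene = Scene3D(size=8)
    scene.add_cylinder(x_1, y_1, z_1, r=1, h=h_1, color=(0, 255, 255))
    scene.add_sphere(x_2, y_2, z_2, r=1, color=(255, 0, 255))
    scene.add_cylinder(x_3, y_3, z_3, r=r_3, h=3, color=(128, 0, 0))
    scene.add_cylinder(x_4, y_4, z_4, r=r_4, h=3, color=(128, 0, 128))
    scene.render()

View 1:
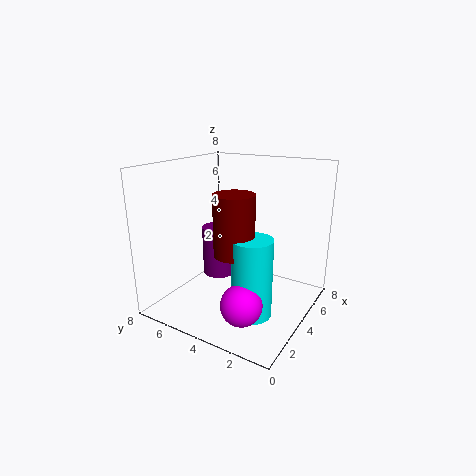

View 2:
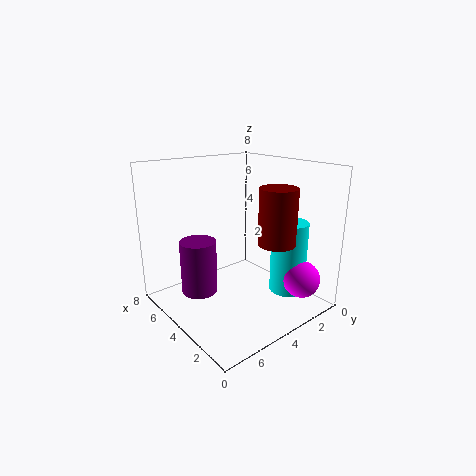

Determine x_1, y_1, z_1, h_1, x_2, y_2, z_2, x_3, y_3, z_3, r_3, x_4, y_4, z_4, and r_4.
x_1 = 2, y_1 = 2, z_1 = 1, h_1 = 4, x_2 = 1, y_2 = 2, z_2 = 2, x_3 = 2, y_3 = 3, z_3 = 4, r_3 = 1, x_4 = 5, y_4 = 6, z_4 = 1, r_4 = 1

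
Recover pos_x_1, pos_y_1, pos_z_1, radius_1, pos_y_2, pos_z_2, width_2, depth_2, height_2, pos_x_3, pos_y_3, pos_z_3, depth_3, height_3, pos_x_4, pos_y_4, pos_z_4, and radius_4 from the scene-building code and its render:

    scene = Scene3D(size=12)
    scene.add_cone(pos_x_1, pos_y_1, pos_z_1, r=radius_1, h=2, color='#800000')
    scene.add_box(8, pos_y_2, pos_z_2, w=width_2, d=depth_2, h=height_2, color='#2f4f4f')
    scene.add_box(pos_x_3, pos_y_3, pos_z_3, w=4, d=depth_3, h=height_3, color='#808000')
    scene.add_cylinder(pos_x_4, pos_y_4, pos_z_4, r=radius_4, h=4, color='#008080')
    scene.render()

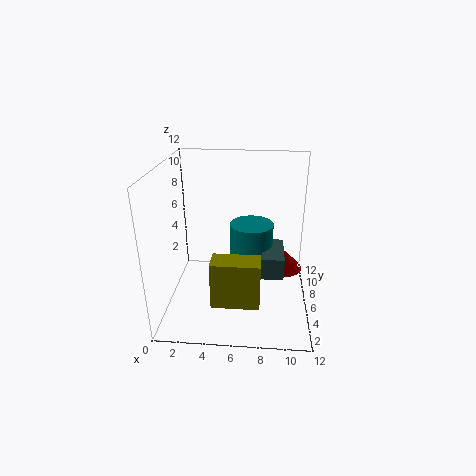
pos_x_1 = 10; pos_y_1 = 10; pos_z_1 = 1; radius_1 = 2; pos_y_2 = 6; pos_z_2 = 2; width_2 = 2; depth_2 = 4; height_2 = 2; pos_x_3 = 4; pos_y_3 = 3; pos_z_3 = 1; depth_3 = 2; height_3 = 4; pos_x_4 = 7; pos_y_4 = 9; pos_z_4 = 2; radius_4 = 2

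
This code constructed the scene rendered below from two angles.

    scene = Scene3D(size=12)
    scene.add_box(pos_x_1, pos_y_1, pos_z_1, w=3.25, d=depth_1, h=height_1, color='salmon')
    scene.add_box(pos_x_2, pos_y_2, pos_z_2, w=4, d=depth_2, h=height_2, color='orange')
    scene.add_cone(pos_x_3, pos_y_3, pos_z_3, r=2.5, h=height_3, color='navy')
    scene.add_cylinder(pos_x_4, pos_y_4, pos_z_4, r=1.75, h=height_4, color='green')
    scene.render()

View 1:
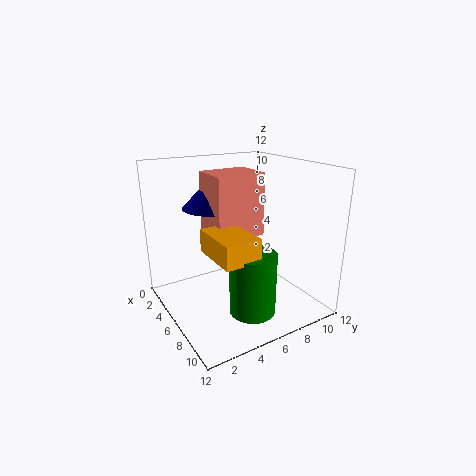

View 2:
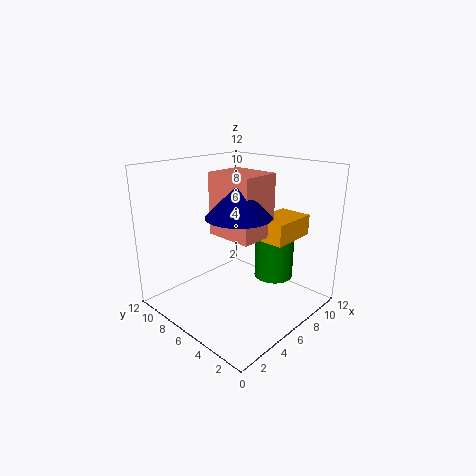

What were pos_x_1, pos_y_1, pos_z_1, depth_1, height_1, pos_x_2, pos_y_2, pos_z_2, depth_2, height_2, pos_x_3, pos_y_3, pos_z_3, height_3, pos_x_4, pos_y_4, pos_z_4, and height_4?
pos_x_1 = 4.25; pos_y_1 = 3.5; pos_z_1 = 6.5; depth_1 = 4; height_1 = 5; pos_x_2 = 6.75; pos_y_2 = 2.25; pos_z_2 = 6; depth_2 = 2.75; height_2 = 1.75; pos_x_3 = 4.5; pos_y_3 = 4.5; pos_z_3 = 8.5; height_3 = 2.5; pos_x_4 = 9.75; pos_y_4 = 5; pos_z_4 = 1.5; height_4 = 4.75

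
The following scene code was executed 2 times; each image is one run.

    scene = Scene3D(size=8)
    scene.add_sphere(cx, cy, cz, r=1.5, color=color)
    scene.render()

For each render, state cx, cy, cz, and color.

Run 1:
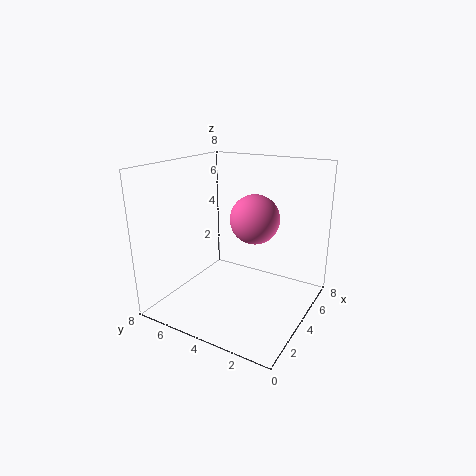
cx = 6; cy = 4; cz = 4.5; color = 'hotpink'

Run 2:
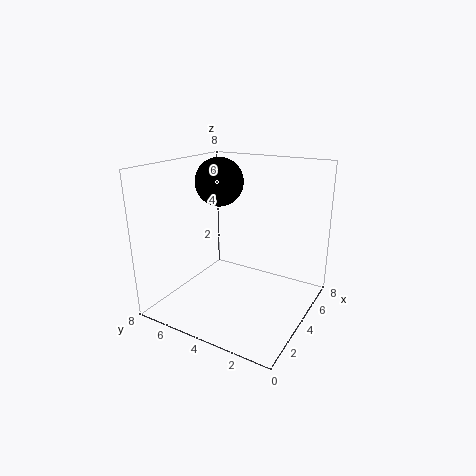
cx = 6; cy = 6.5; cz = 6.5; color = 'black'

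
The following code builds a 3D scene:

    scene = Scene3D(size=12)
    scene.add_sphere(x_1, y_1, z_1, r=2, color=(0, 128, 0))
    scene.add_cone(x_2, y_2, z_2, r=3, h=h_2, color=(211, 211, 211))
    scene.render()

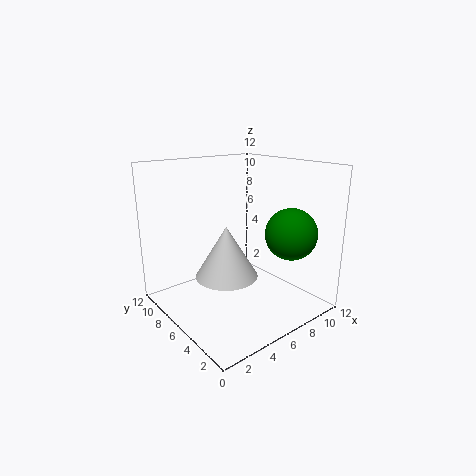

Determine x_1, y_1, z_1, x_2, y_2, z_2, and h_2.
x_1 = 8, y_1 = 2, z_1 = 7, x_2 = 7, y_2 = 9, z_2 = 1, h_2 = 5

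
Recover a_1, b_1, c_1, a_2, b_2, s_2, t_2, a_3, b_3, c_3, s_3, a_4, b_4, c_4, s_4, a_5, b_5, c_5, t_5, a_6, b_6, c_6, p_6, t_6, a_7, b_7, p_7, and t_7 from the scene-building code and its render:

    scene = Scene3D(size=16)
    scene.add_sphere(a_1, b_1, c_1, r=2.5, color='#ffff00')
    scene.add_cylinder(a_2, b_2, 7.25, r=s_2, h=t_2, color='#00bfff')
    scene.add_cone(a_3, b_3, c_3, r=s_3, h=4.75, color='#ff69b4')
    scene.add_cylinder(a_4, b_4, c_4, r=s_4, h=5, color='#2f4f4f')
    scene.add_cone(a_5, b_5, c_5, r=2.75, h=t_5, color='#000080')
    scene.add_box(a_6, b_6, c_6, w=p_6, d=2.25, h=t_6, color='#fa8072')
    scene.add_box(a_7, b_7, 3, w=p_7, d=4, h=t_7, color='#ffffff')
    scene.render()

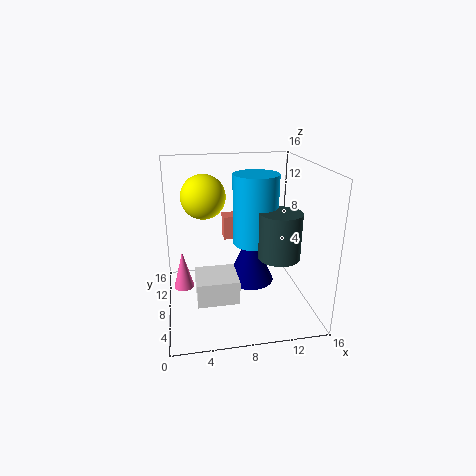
a_1 = 4.5
b_1 = 10.25
c_1 = 12.25
a_2 = 10
b_2 = 8.25
s_2 = 2.5
t_2 = 7.75
a_3 = 1.75
b_3 = 11.75
c_3 = 0.25
s_3 = 1.25
a_4 = 12
b_4 = 5.5
c_4 = 6.5
s_4 = 2.25
a_5 = 9.75
b_5 = 9.25
c_5 = 2
t_5 = 6.25
a_6 = 7.25
b_6 = 13.5
c_6 = 5.5
p_6 = 3.25
t_6 = 3
a_7 = 3
b_7 = 2.75
p_7 = 4.25
t_7 = 2.5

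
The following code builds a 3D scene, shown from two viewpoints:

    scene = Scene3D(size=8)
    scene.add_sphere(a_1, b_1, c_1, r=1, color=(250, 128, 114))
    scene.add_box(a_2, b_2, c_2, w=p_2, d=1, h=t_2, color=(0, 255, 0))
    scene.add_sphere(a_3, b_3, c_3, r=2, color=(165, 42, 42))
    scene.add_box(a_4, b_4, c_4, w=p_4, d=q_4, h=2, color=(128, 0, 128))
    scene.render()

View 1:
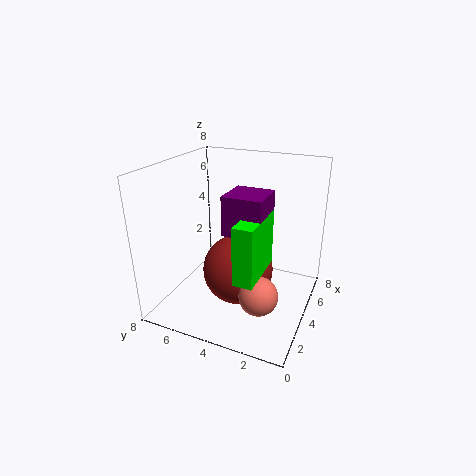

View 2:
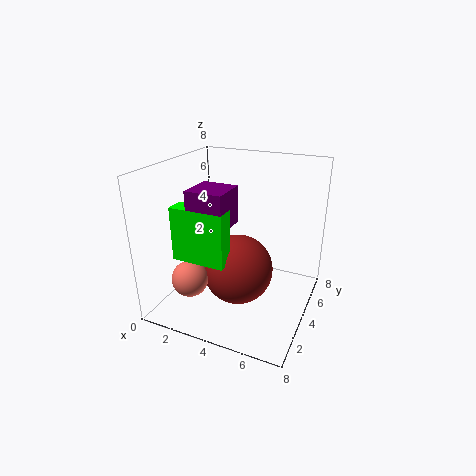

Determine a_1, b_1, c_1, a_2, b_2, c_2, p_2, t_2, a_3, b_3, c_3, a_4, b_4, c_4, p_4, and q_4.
a_1 = 2, b_1 = 2, c_1 = 2, a_2 = 1, b_2 = 2, c_2 = 3, p_2 = 3, t_2 = 3, a_3 = 4, b_3 = 4, c_3 = 2, a_4 = 2, b_4 = 2, c_4 = 5, p_4 = 2, q_4 = 2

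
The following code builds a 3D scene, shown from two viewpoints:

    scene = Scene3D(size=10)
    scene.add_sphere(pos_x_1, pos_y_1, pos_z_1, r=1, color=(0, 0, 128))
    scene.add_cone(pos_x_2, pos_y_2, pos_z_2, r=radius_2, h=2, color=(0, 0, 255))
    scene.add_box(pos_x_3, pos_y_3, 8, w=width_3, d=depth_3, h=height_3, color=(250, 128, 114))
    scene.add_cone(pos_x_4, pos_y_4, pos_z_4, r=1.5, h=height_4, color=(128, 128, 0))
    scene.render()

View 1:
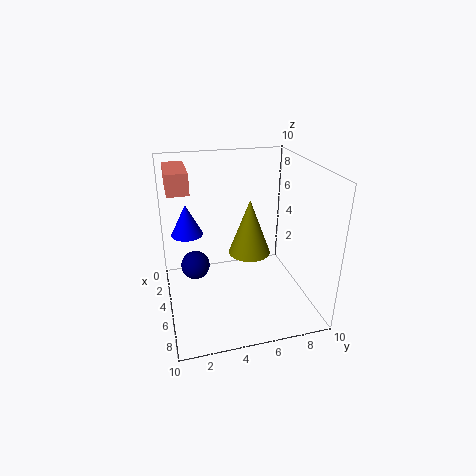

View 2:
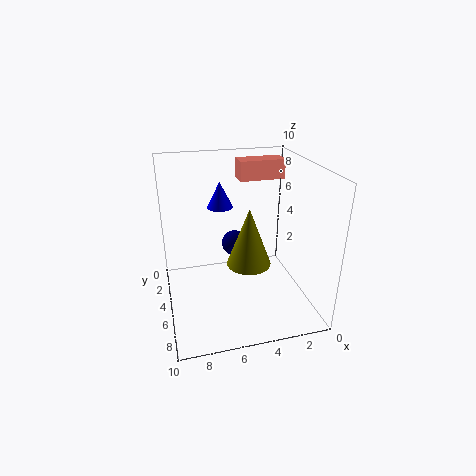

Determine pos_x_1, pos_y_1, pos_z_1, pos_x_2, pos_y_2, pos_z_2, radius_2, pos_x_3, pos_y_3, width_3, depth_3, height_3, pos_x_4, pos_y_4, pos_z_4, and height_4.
pos_x_1 = 4.5
pos_y_1 = 2
pos_z_1 = 3
pos_x_2 = 5.5
pos_y_2 = 1.5
pos_z_2 = 6
radius_2 = 1
pos_x_3 = 0.5
pos_y_3 = 0.5
width_3 = 3.5
depth_3 = 1.5
height_3 = 1.5
pos_x_4 = 4.5
pos_y_4 = 6
pos_z_4 = 3.5
height_4 = 4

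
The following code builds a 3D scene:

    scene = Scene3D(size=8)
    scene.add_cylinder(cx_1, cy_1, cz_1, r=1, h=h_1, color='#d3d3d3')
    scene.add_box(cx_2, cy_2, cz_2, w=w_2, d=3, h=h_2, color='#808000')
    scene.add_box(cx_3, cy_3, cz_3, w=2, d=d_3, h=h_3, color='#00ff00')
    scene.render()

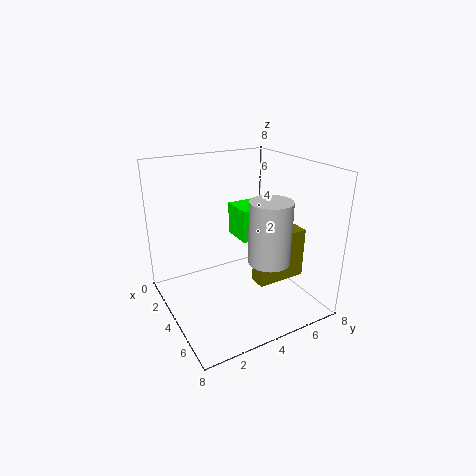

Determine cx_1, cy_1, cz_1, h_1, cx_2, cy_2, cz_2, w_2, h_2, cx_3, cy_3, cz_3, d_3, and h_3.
cx_1 = 7; cy_1 = 4; cz_1 = 4; h_1 = 3; cx_2 = 4; cy_2 = 5; cz_2 = 1; w_2 = 1; h_2 = 3; cx_3 = 1; cy_3 = 5; cz_3 = 3; d_3 = 2; h_3 = 2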